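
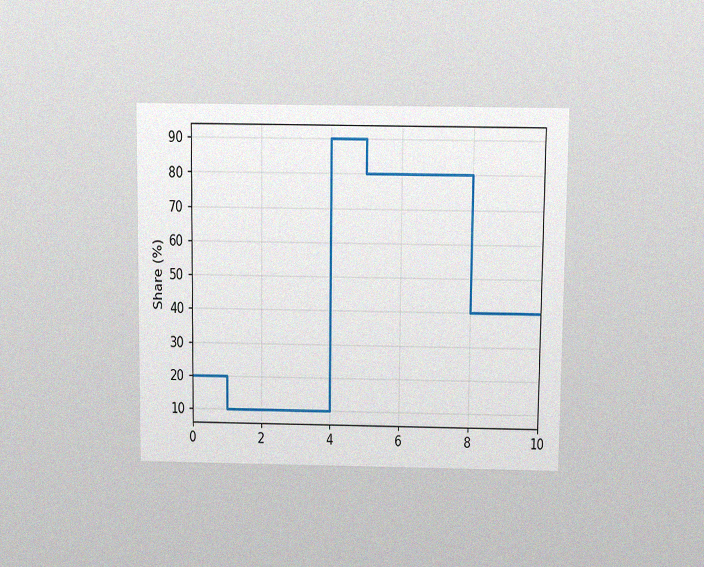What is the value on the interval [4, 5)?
The chart is viewed slightly from above, with some photo noise. On [4, 5) the step sits at 90%.

90%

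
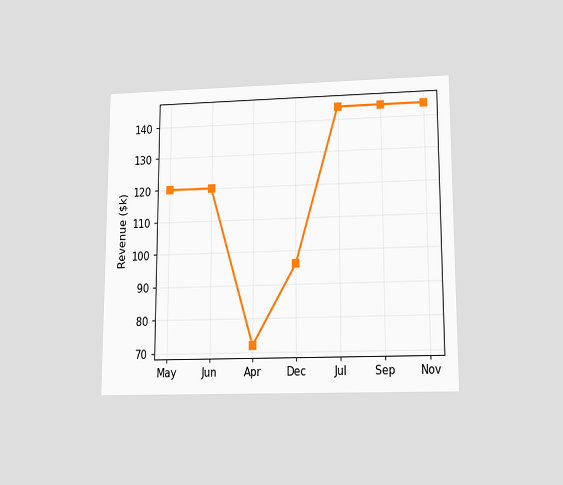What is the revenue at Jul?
The chart is viewed slightly from below. At Jul, the line is at $144k.

$144k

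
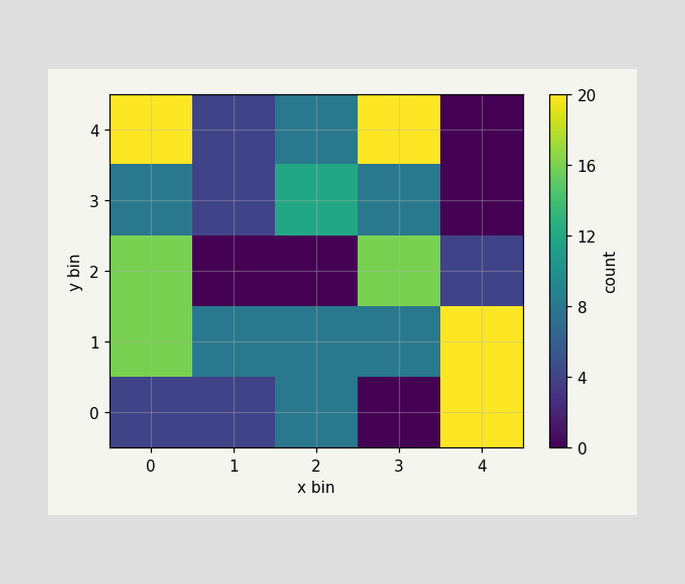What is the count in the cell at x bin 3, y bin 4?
20

Matching the cell (3, 4) against the colorbar gives 20.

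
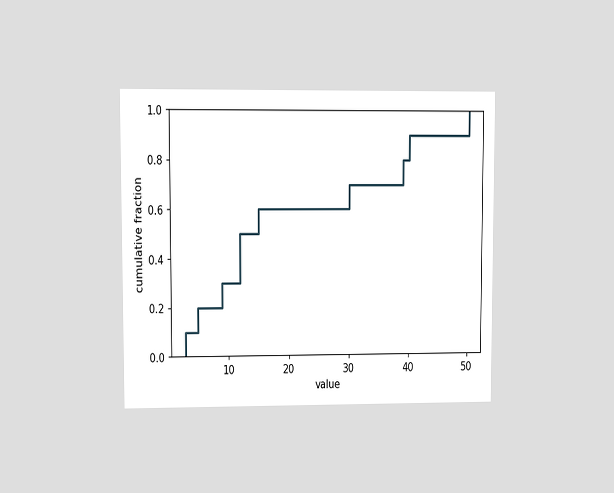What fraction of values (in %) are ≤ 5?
20%

The chart is viewed at a slight angle. At x=5 the ECDF step is at 20%.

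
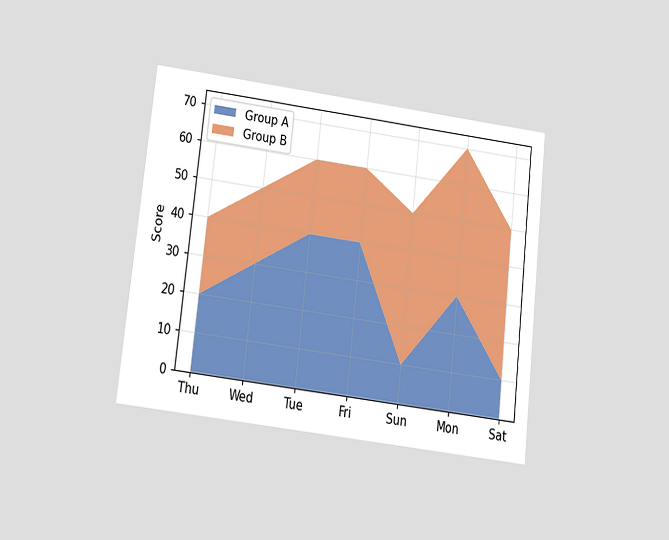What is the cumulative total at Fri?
The chart is tilted about 6° clockwise and viewed slightly from below. The stacked total at Fri reaches 60.

60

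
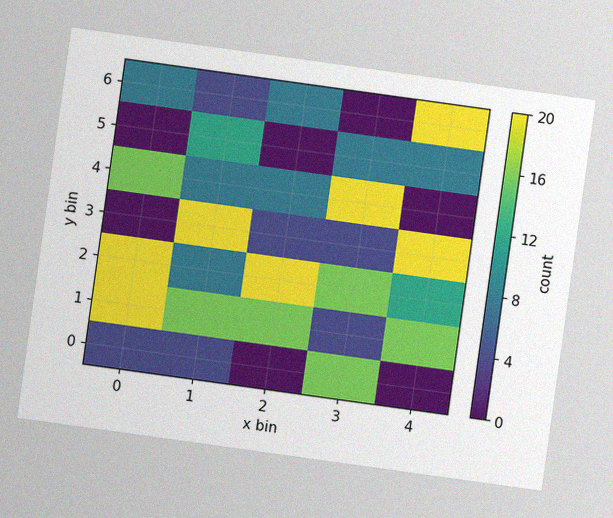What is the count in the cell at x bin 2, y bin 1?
16

The chart is tilted about 8° clockwise, with some photo noise. Matching the cell (2, 1) against the colorbar gives 16.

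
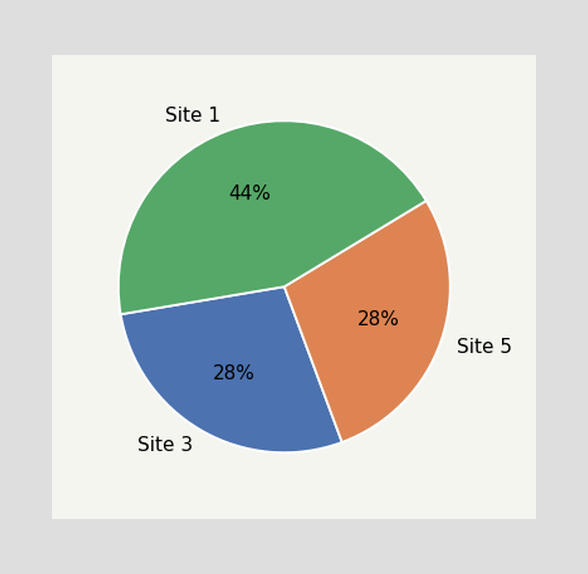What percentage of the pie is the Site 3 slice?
The Site 3 slice takes up 28% of the pie.

28%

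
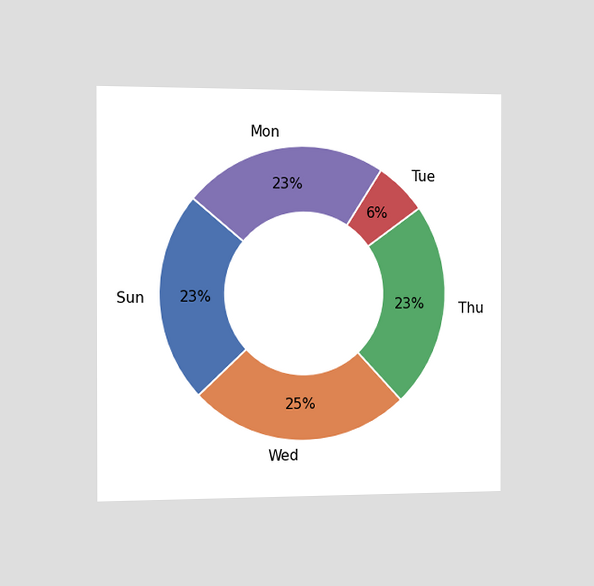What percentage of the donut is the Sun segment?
The chart is viewed slightly from the left. The Sun segment takes up 23% of the ring.

23%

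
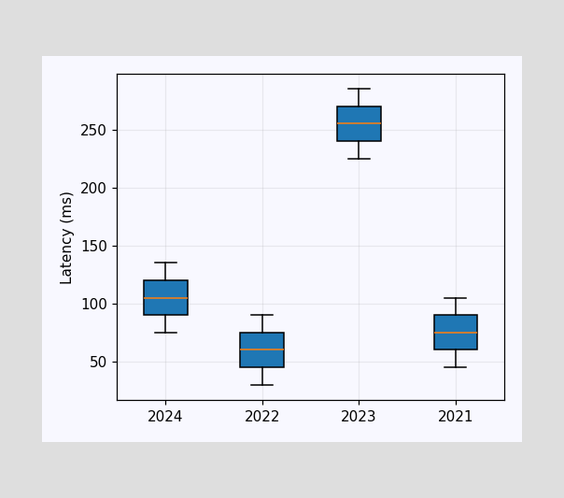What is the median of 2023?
255ms

The median line in the 2023 box sits at 255ms.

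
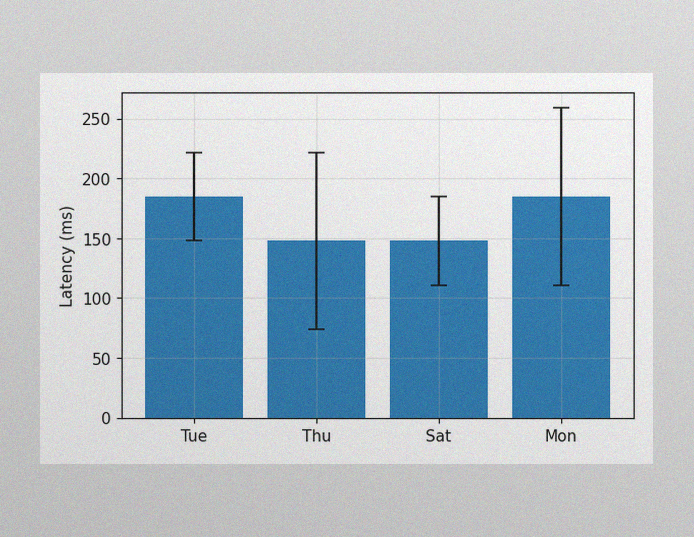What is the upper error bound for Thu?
The image has some photo noise and uneven lighting. The Thu bar's upper whisker reaches 222ms.

222ms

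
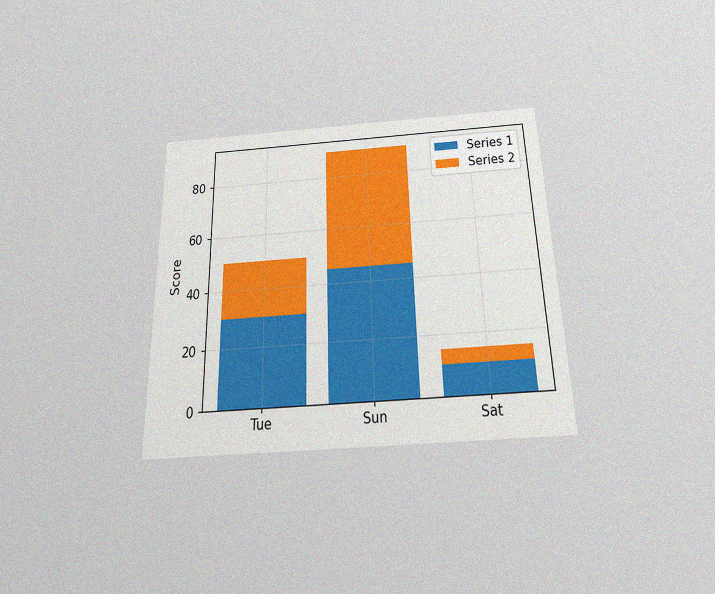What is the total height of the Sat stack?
15

The chart is viewed slightly from below, with some photo noise. The Sat stack's top reaches 15 on the y-axis.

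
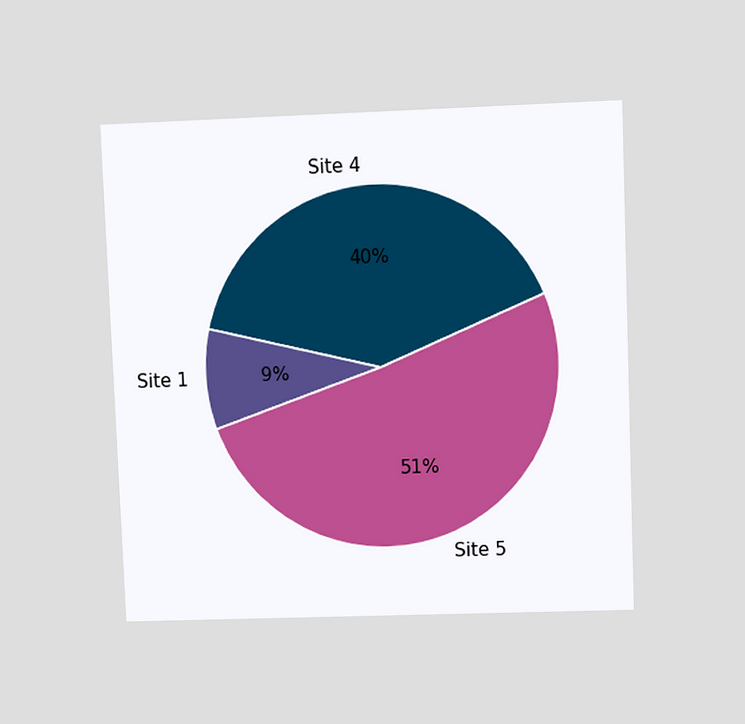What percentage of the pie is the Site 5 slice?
51%

The chart is tilted about 2° counter-clockwise and viewed at a slight angle. The Site 5 slice takes up 51% of the pie.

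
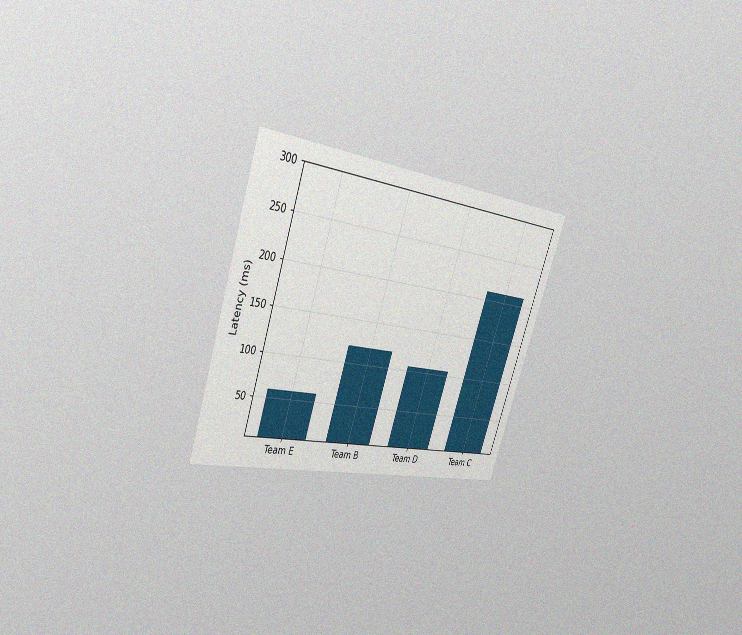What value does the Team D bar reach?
The chart is tilted about 19° clockwise and viewed slightly from the left, with some photo noise. Reading along the chart's y-axis, the Team D bar reaches 105ms.

105ms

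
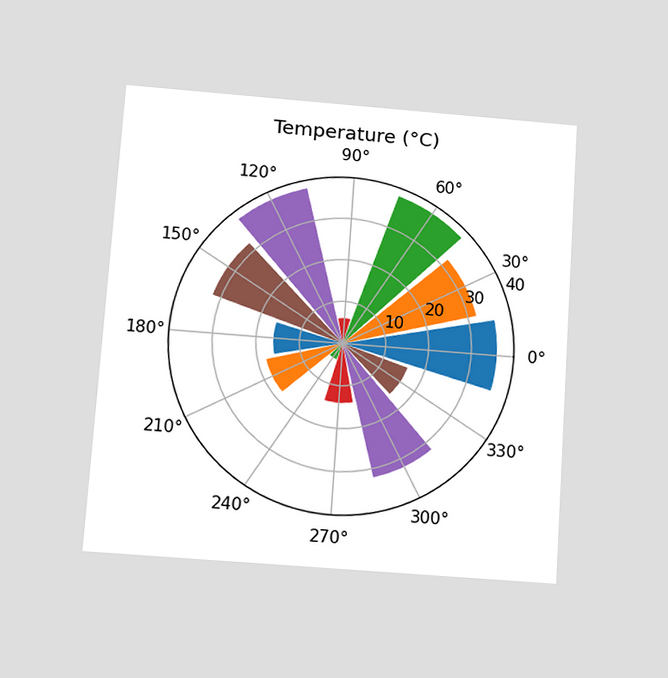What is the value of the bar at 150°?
32°C

The chart is tilted about 4° clockwise and viewed slightly from below. The bar at 150° reaches 32°C on the radial axis.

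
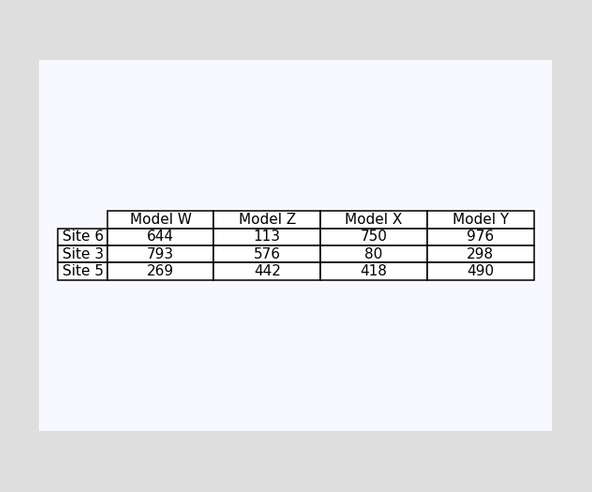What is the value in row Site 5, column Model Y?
The (Site 5, Model Y) cell reads 490.

490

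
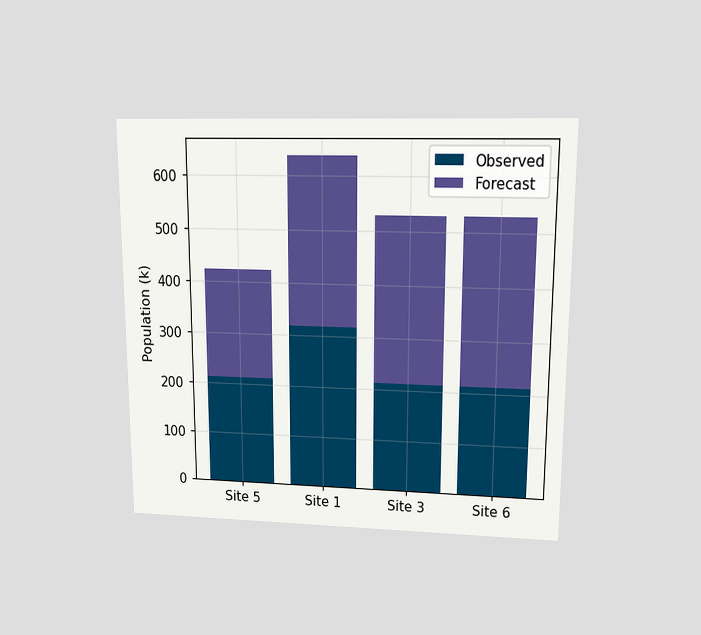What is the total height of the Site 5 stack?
424k

The chart is viewed at a slight angle. The Site 5 stack's top reaches 424k on the y-axis.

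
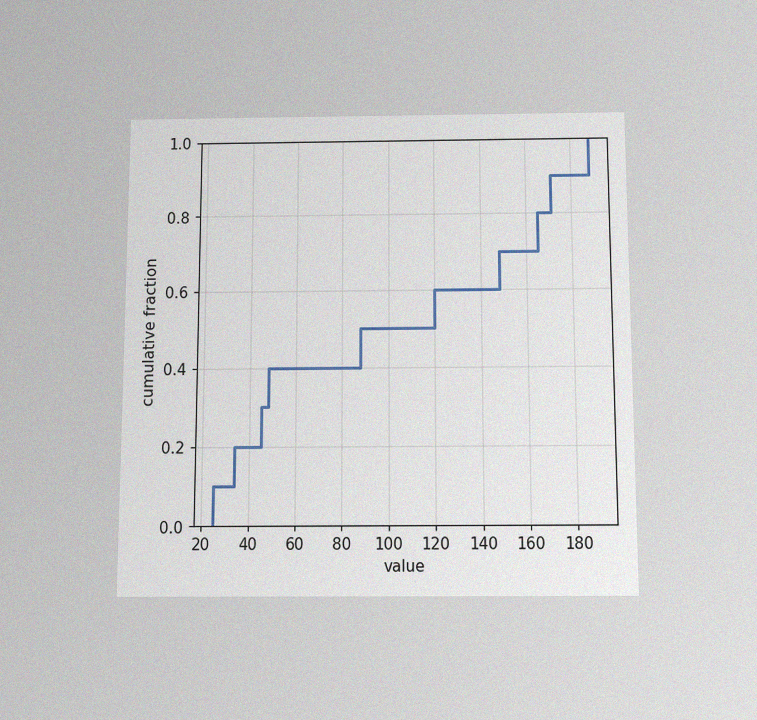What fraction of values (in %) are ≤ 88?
The chart is viewed slightly from below, with some photo noise. At x=88 the ECDF step is at 50%.

50%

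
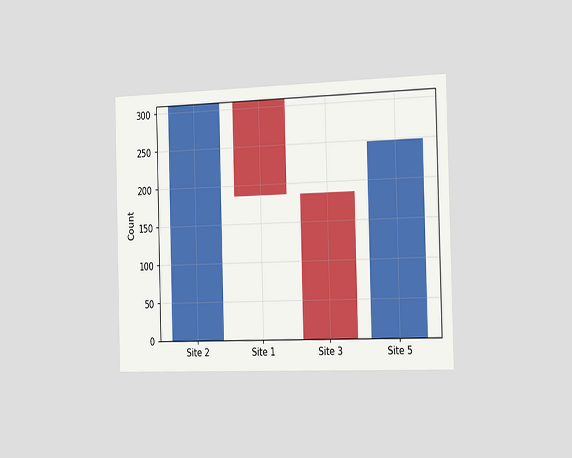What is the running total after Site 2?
310

The chart is viewed slightly from the right. After Site 2 the running total reaches 310.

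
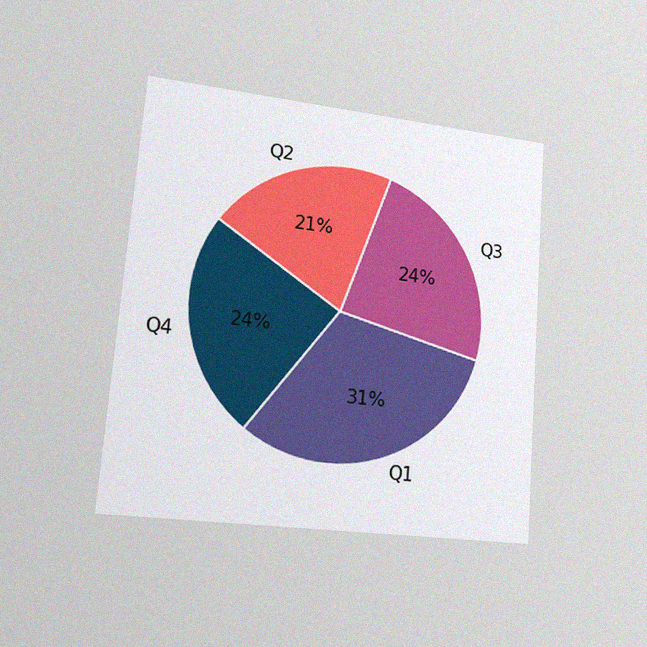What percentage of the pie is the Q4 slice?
The chart is tilted about 5° clockwise and viewed slightly from the left, with some photo noise. The Q4 slice takes up 24% of the pie.

24%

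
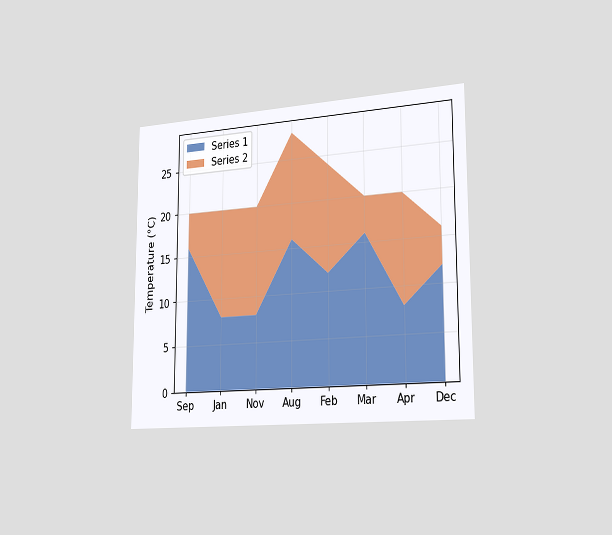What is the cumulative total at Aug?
The chart is viewed slightly from the right. The stacked total at Aug reaches 28°C.

28°C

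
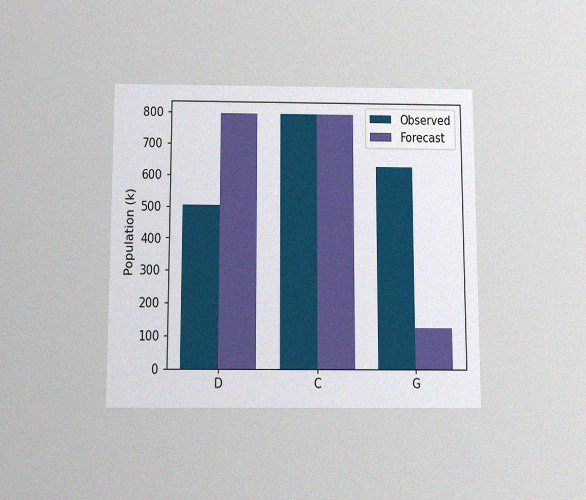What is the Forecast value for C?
798k

The chart is viewed slightly from below, with some photo noise. The Forecast bar at C reaches 798k on the y-axis.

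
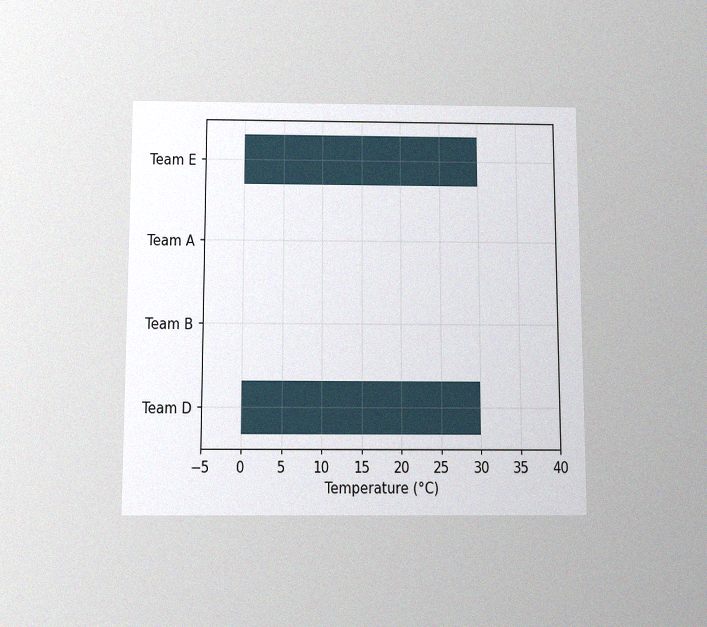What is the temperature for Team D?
The chart is viewed slightly from below, with some photo noise. Reading along the chart's x-axis, the Team D bar reaches 30°C.

30°C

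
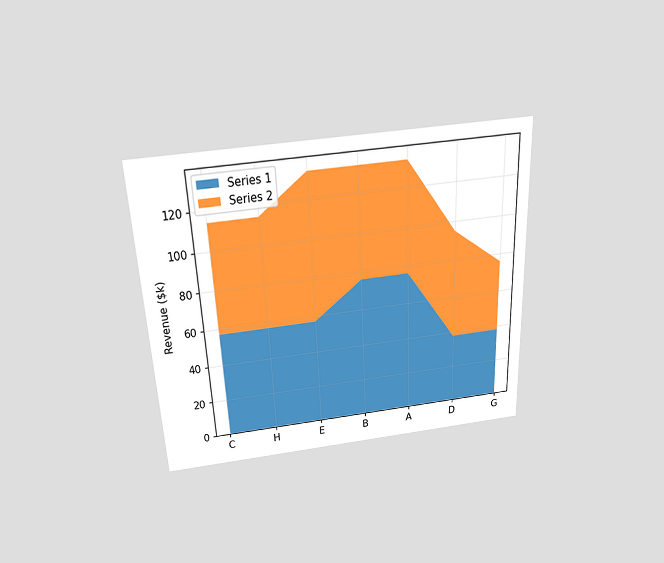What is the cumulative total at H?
$114k

The chart is tilted about 3° counter-clockwise and viewed slightly from above. The stacked total at H reaches $114k.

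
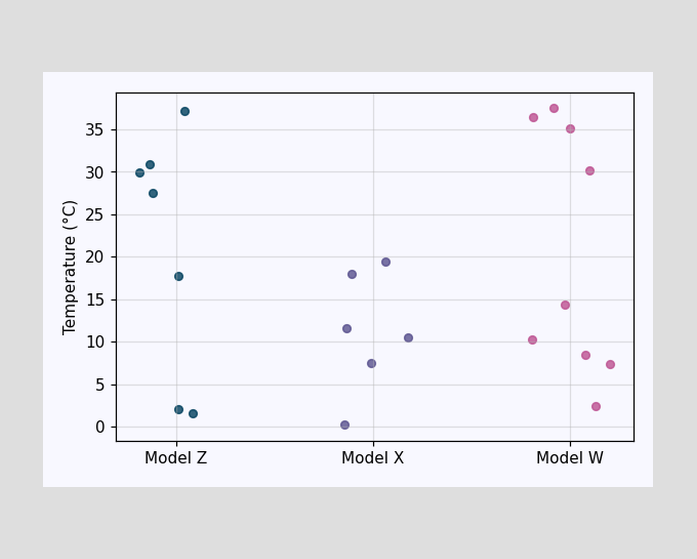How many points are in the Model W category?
9

Counting the markers in the Model W column gives 9.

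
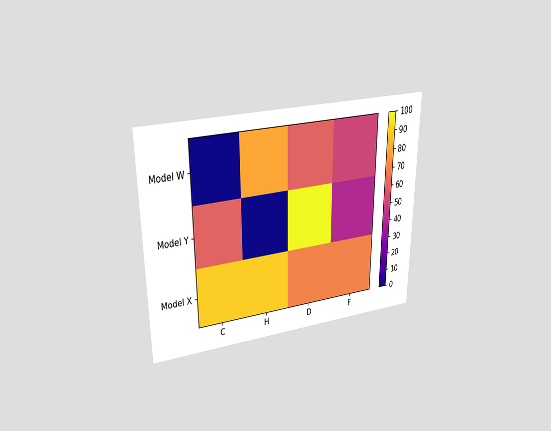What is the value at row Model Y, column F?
The chart is viewed slightly from above. Matching cell (Model Y, F) against the colorbar gives 40.

40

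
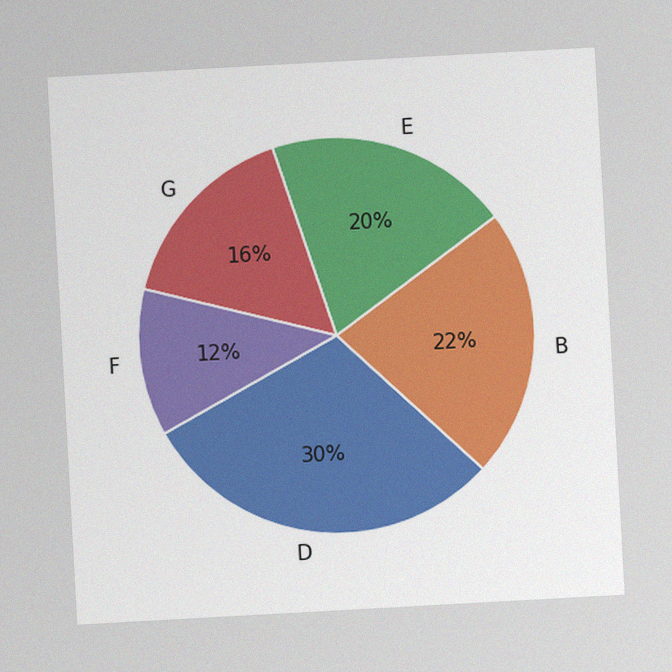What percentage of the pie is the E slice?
The chart is tilted about 3° counter-clockwise, with some photo noise. The E slice takes up 20% of the pie.

20%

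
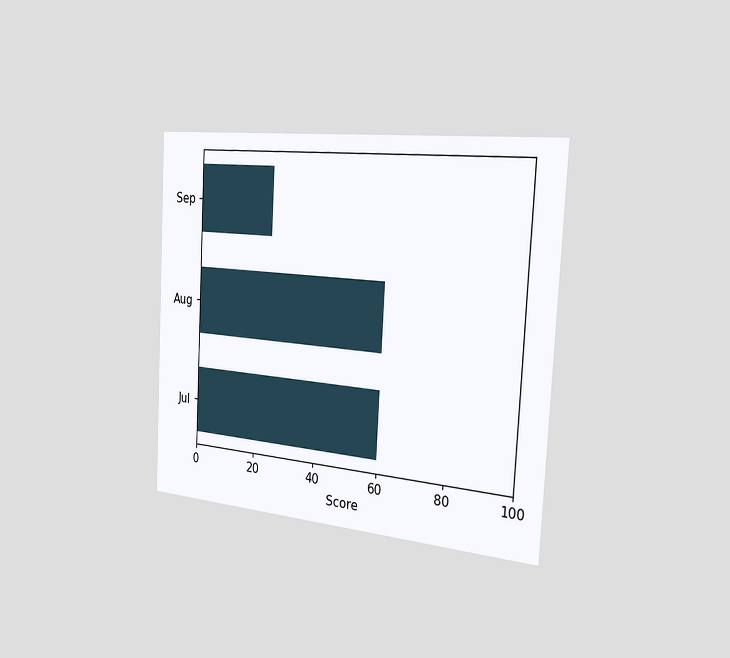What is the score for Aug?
60

The chart is tilted about 3° clockwise and viewed slightly from the right. Reading along the chart's x-axis, the Aug bar reaches 60.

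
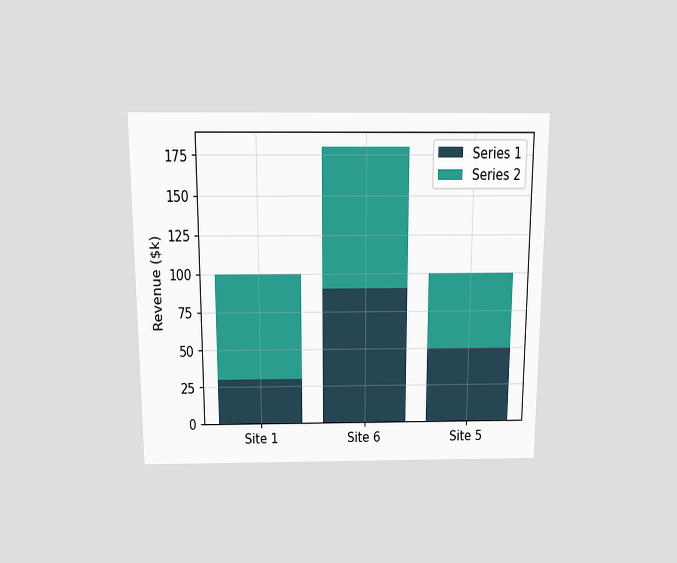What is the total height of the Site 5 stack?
The chart is viewed slightly from above. The Site 5 stack's top reaches $100k on the y-axis.

$100k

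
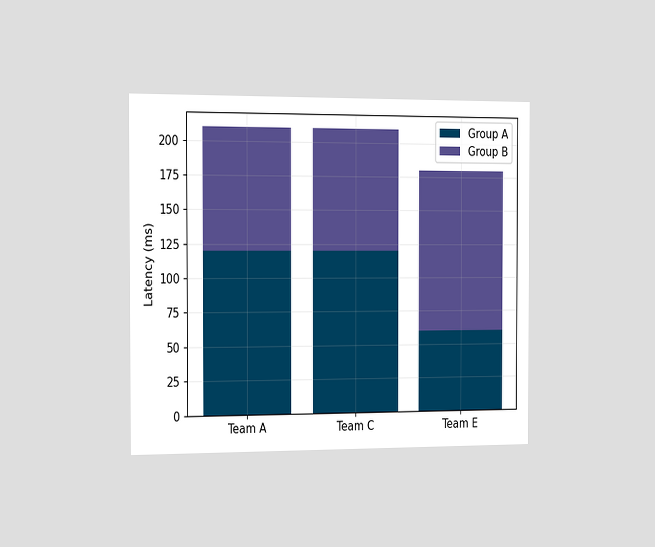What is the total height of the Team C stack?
210ms

The chart is viewed slightly from the left. The Team C stack's top reaches 210ms on the y-axis.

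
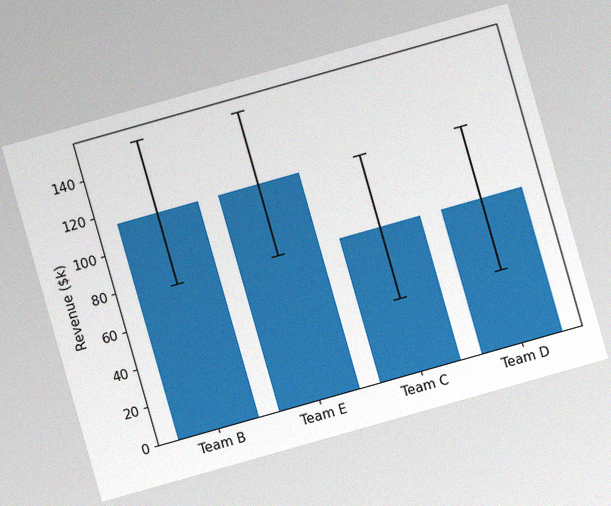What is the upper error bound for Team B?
$152k

The chart is tilted about 16° counter-clockwise, with some photo noise. The Team B bar's upper whisker reaches $152k.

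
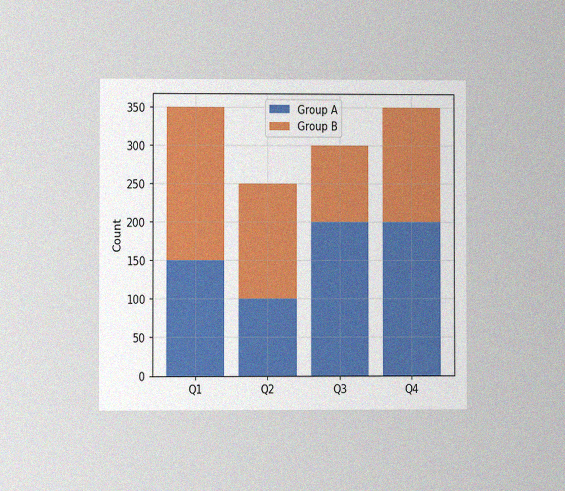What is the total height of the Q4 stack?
The chart is viewed at a slight angle, with some photo noise. The Q4 stack's top reaches 350 on the y-axis.

350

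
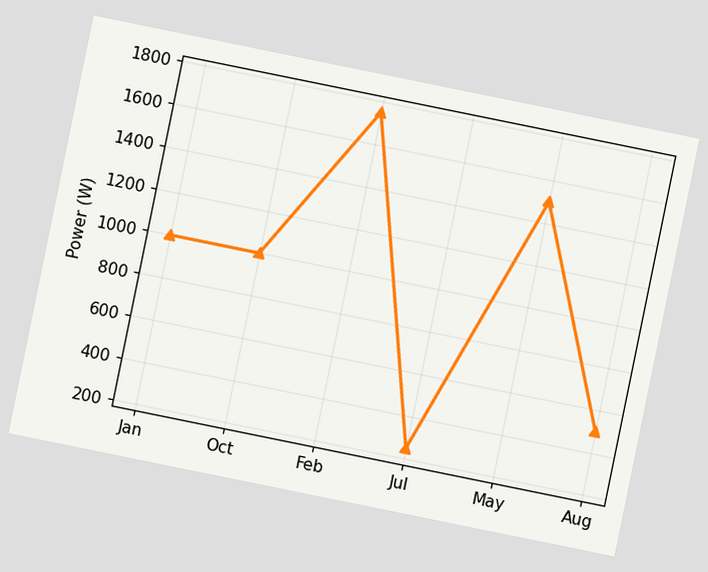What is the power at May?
1500W

The chart is tilted about 12° clockwise. At May, the line is at 1500W.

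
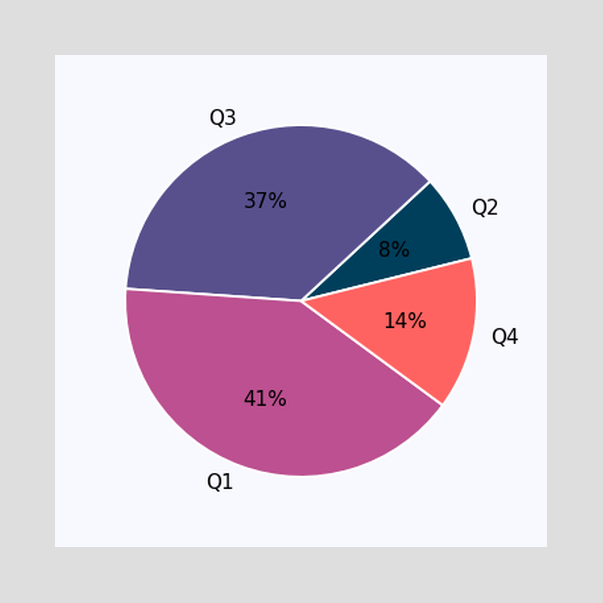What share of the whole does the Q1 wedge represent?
41%

The Q1 slice takes up 41% of the pie.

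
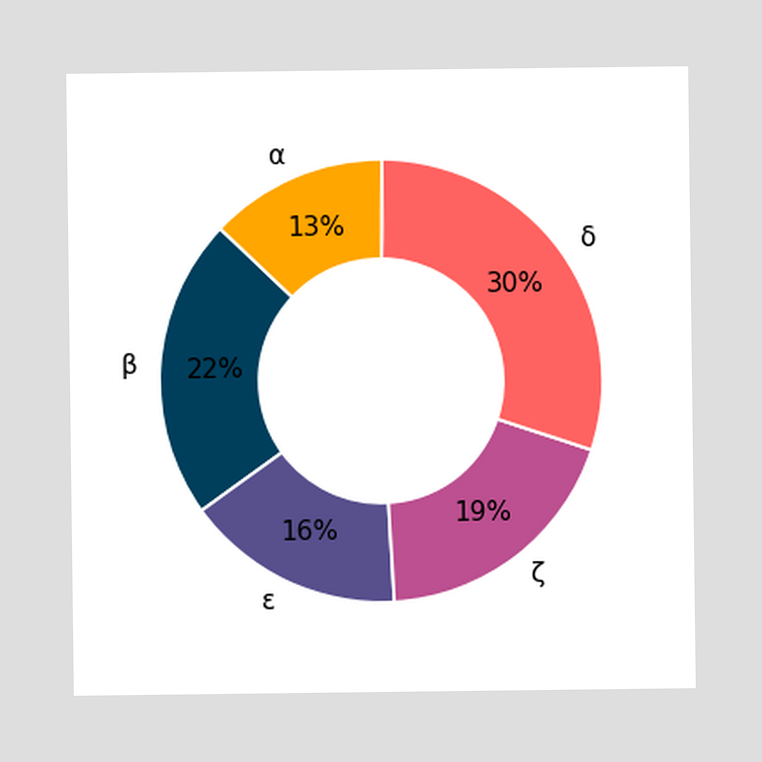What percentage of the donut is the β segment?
The β segment takes up 22% of the ring.

22%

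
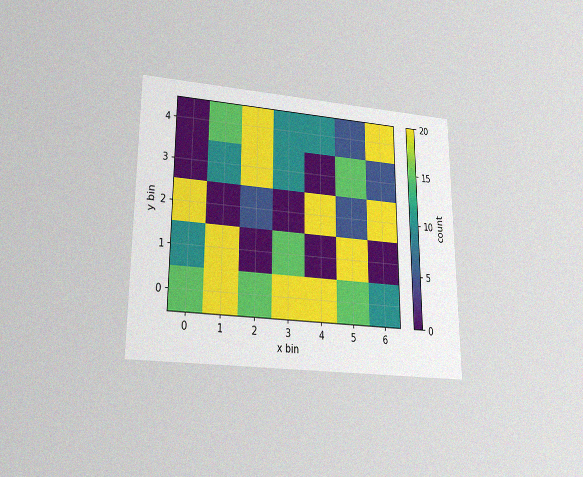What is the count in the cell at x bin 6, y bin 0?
10

The chart is viewed slightly from below, with some photo noise. Matching the cell (6, 0) against the colorbar gives 10.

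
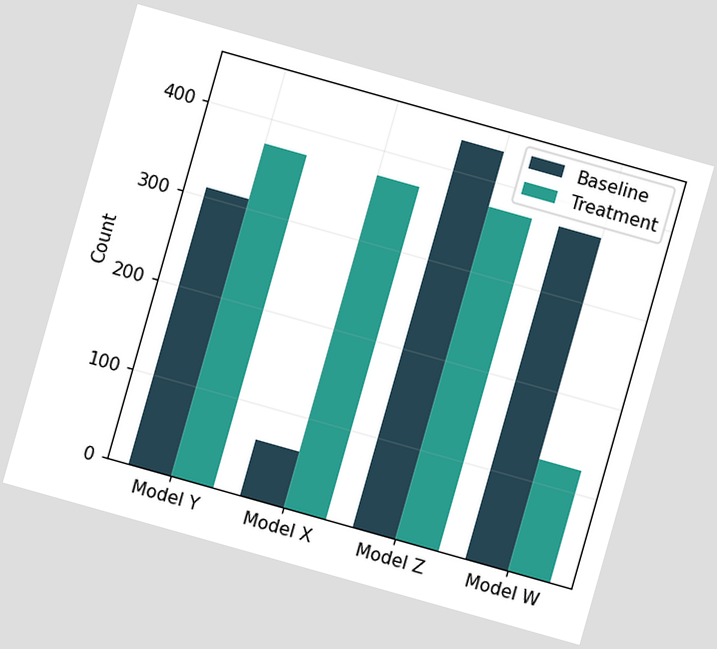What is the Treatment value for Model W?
124

The chart is tilted about 16° clockwise. The Treatment bar at Model W reaches 124 on the y-axis.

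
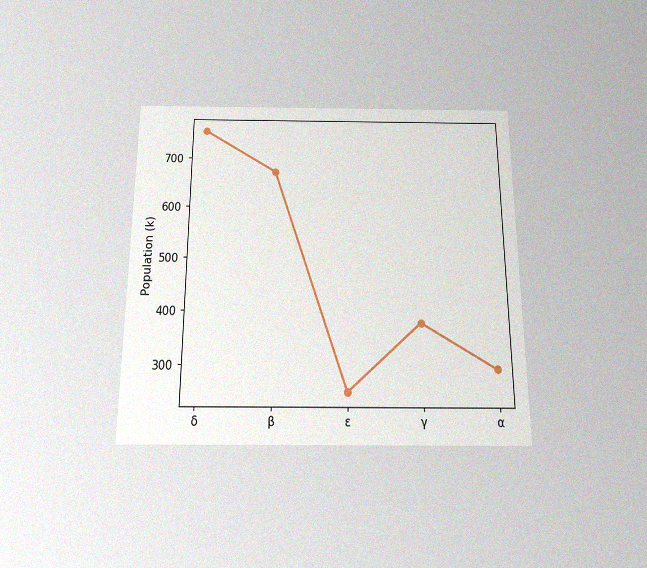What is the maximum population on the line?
756k

The chart is viewed slightly from below, with some photo noise. The highest point is at δ, and reading across to the y-axis gives 756k.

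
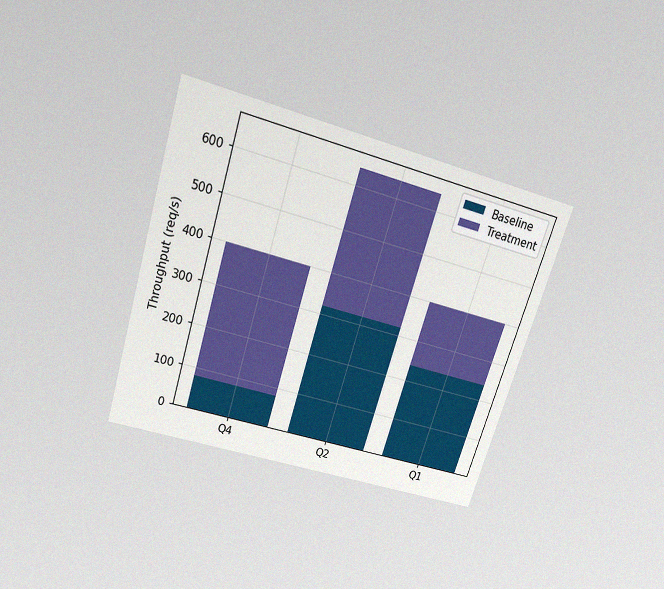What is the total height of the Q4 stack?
The chart is tilted about 17° clockwise and viewed slightly from above, with some photo noise. The Q4 stack's top reaches 400req/s on the y-axis.

400req/s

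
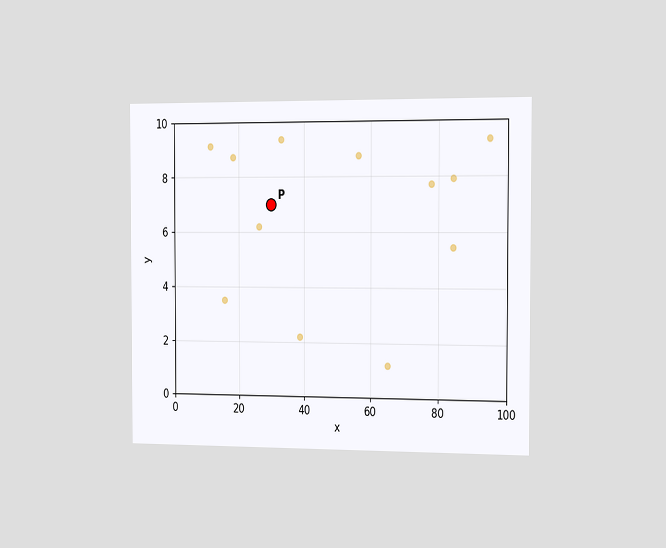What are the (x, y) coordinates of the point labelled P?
(30, 7)

The chart is viewed slightly from the right. Following the gridlines from P to each axis, P sits at (30, 7).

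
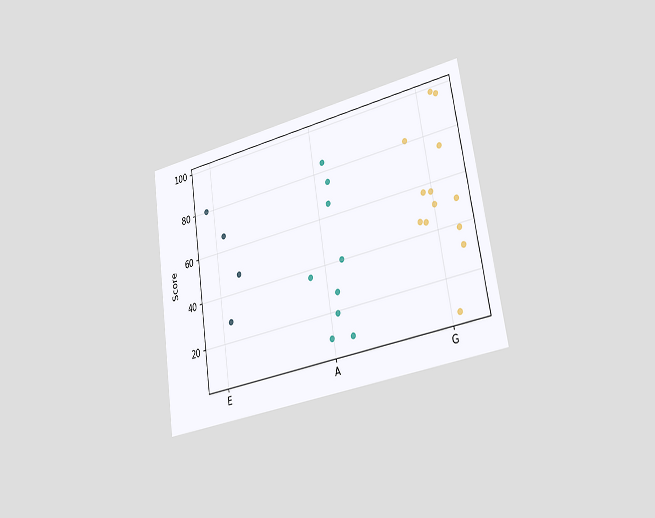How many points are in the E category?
The chart is tilted about 9° counter-clockwise and viewed slightly from the right. Counting the markers in the E column gives 4.

4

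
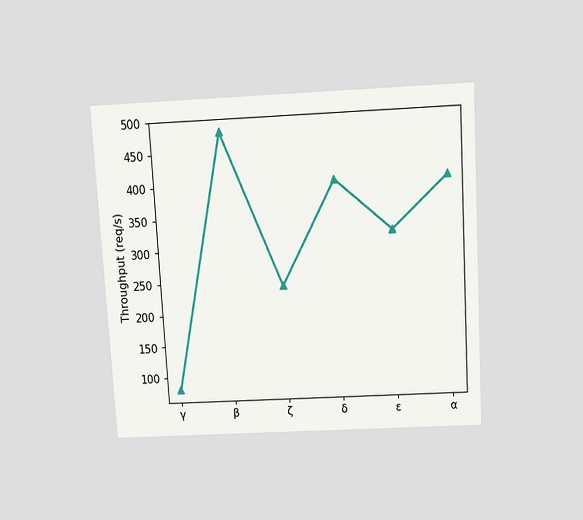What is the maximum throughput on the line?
480req/s

The chart is tilted about 3° counter-clockwise and viewed slightly from above. The highest point is at β, and reading across to the y-axis gives 480req/s.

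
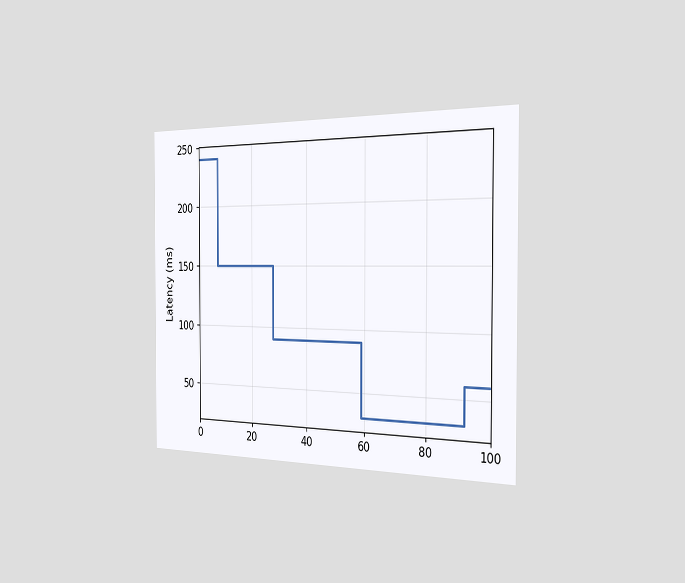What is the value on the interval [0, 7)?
240ms

The chart is viewed slightly from the right. On [0, 7) the step sits at 240ms.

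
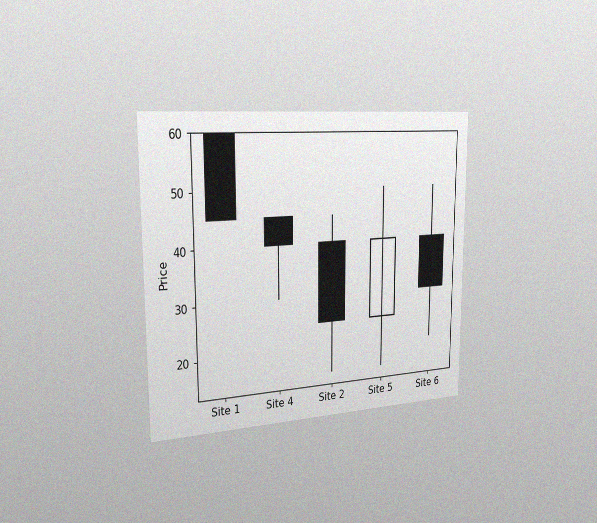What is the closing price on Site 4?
40

The chart is viewed slightly from the left, with some photo noise. The Site 4 candle closes at 40.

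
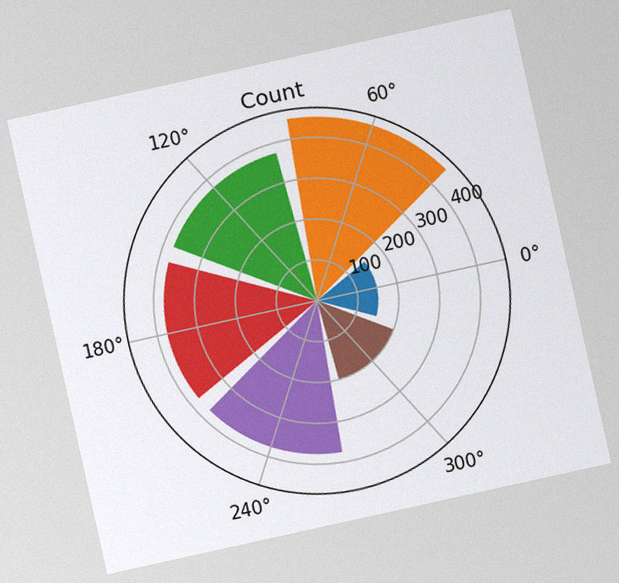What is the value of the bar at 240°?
The chart is tilted about 12° counter-clockwise, with some photo noise. The bar at 240° reaches 375 on the radial axis.

375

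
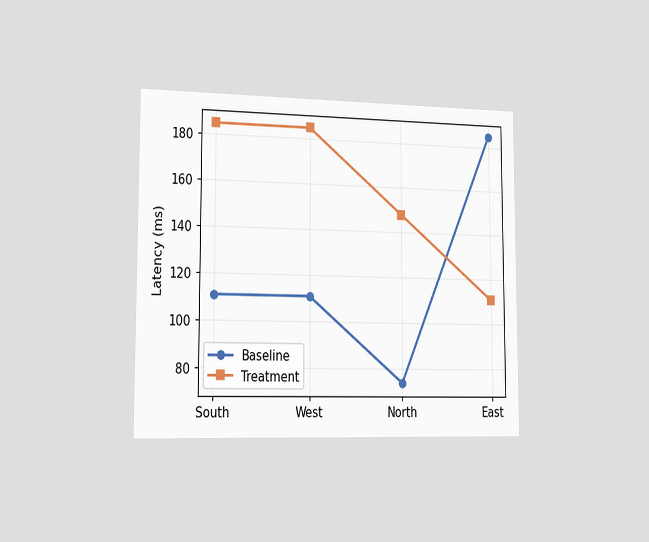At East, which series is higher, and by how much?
The chart is viewed slightly from the left. At East, Baseline sits above the other line by 74ms.

Baseline, by 74ms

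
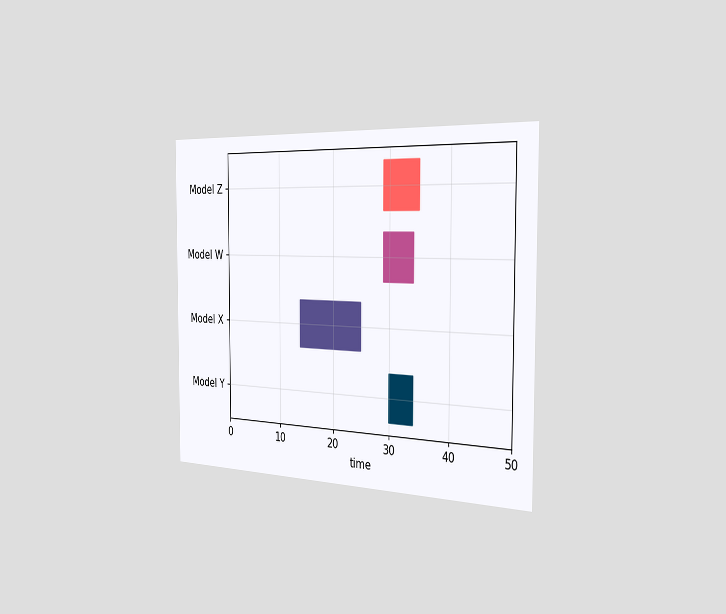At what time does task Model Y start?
The chart is viewed slightly from the right. The Model Y bar begins at t=30.

30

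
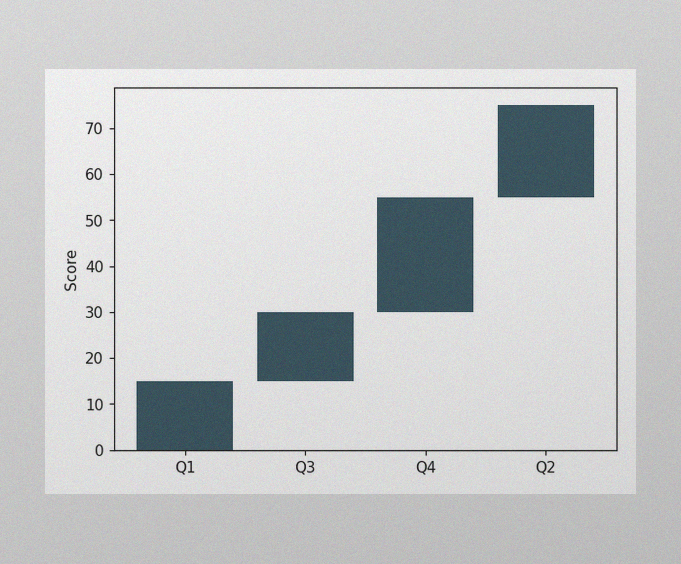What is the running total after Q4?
The image has some photo noise and uneven lighting. After Q4 the running total reaches 55.

55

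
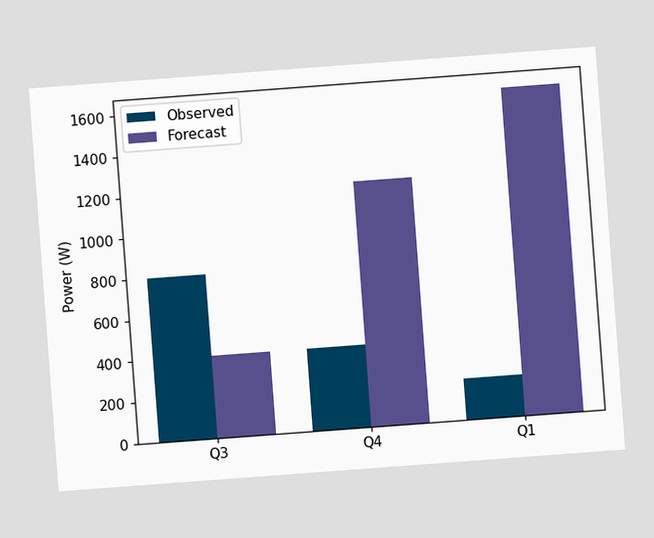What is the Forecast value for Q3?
400W

The chart is tilted about 4° counter-clockwise. The Forecast bar at Q3 reaches 400W on the y-axis.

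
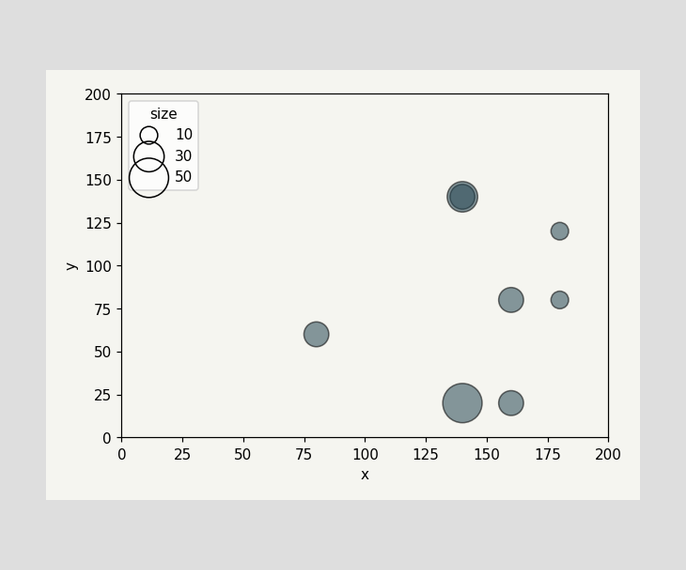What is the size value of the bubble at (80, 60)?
20

Matching the bubble at (80, 60) against the size legend gives 20.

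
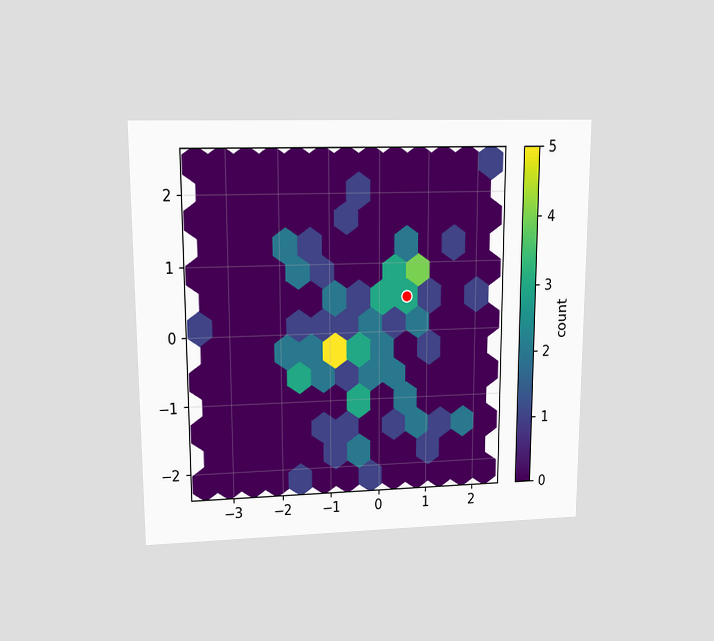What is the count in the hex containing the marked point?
The chart is viewed at a slight angle. The marked hex reads 3 on the colorbar.

3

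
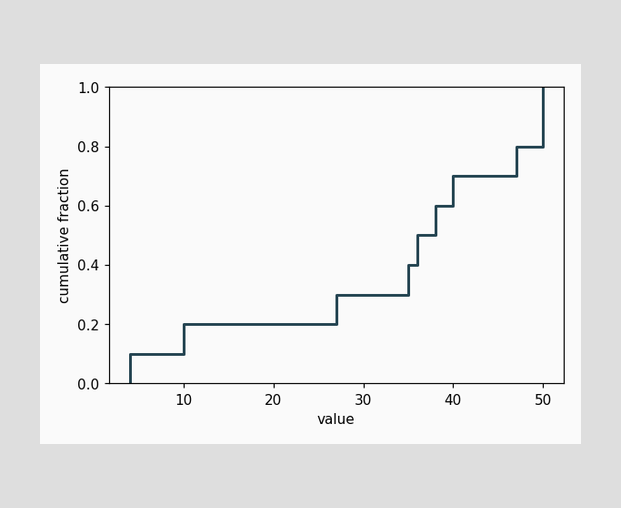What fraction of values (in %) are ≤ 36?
50%

At x=36 the ECDF step is at 50%.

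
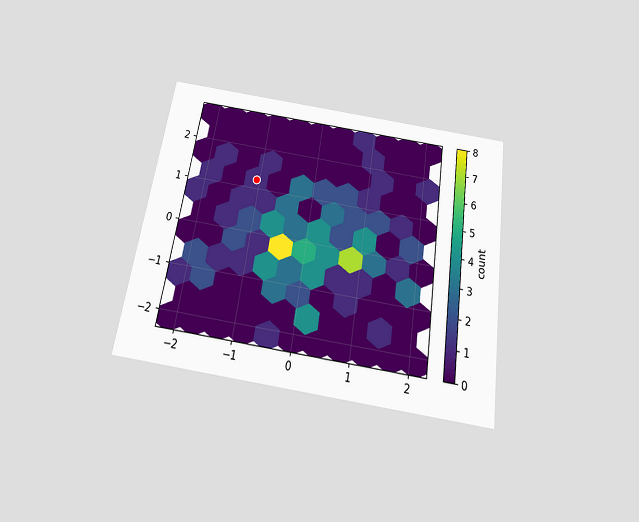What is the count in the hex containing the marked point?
The chart is tilted about 9° clockwise and viewed slightly from below. The marked hex reads 1 on the colorbar.

1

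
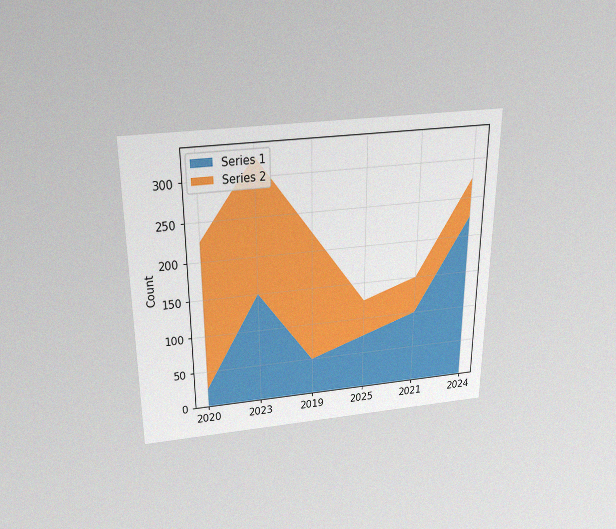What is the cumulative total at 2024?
275

The chart is viewed slightly from above, with some photo noise. The stacked total at 2024 reaches 275.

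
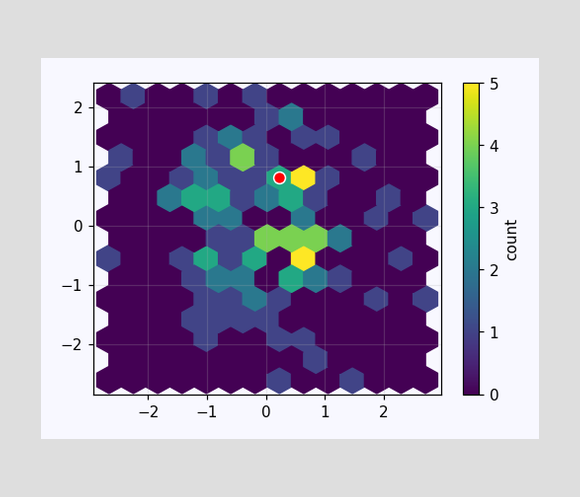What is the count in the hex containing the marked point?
3

The marked hex reads 3 on the colorbar.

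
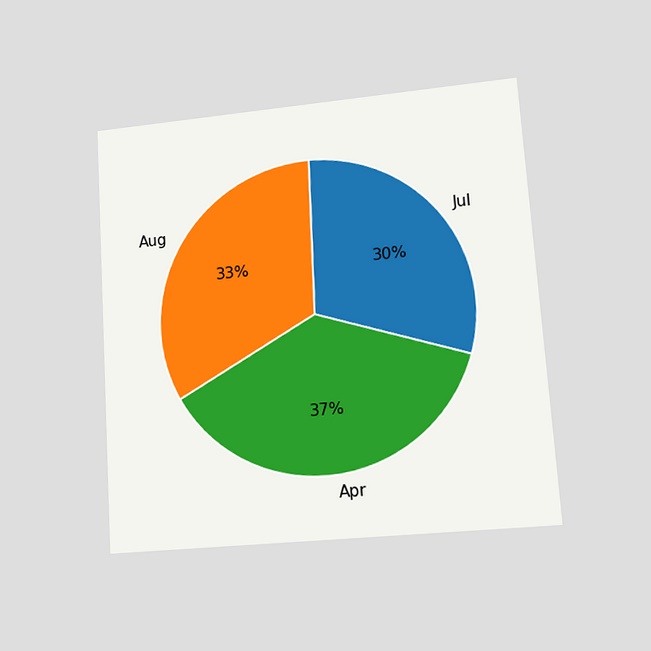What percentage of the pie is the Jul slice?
The chart is tilted about 4° counter-clockwise and viewed at a slight angle. The Jul slice takes up 30% of the pie.

30%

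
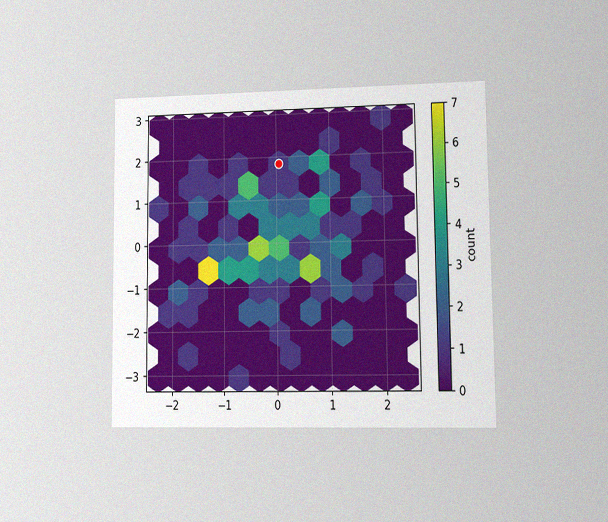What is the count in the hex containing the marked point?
The chart is viewed at a slight angle, with some photo noise. The marked hex reads 1 on the colorbar.

1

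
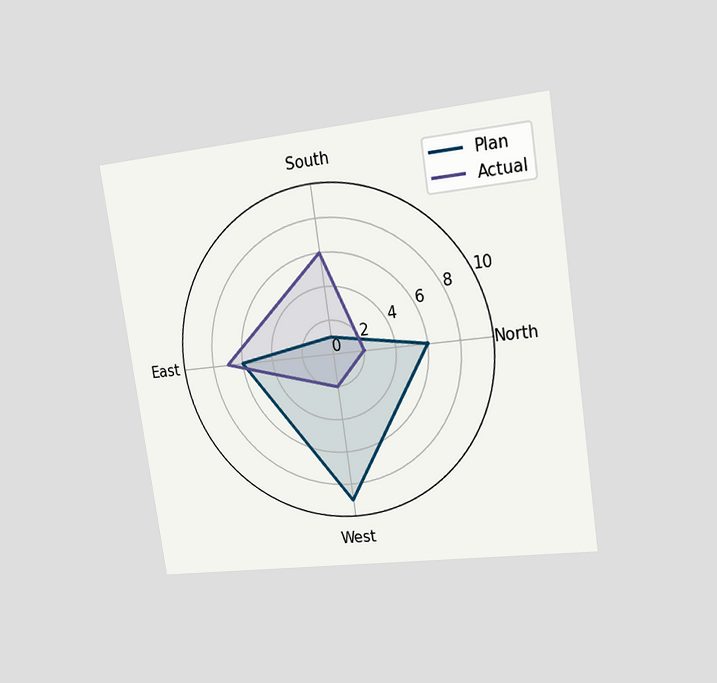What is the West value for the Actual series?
The chart is tilted about 8° counter-clockwise and viewed slightly from the right. On the West axis, Actual reaches 2.

2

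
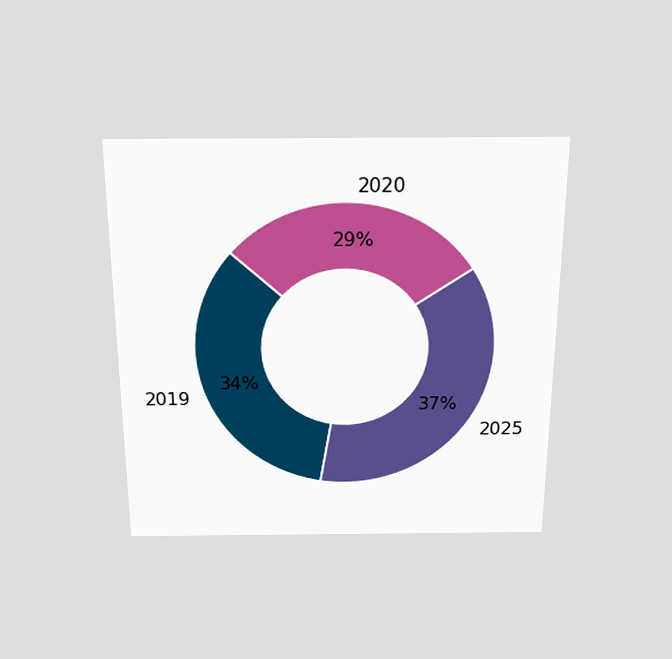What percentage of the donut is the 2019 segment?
34%

The chart is viewed slightly from above. The 2019 segment takes up 34% of the ring.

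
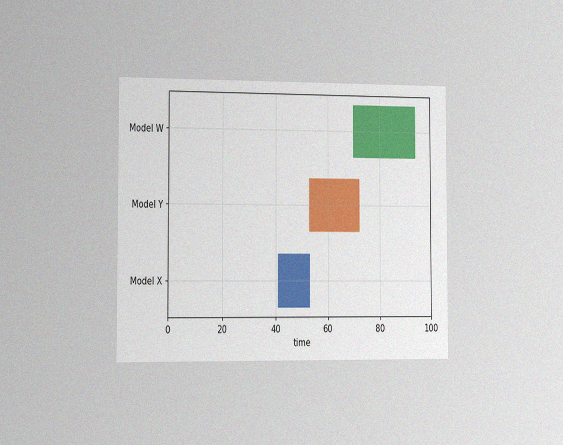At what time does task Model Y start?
53

The chart is viewed slightly from the left, with some photo noise. The Model Y bar begins at t=53.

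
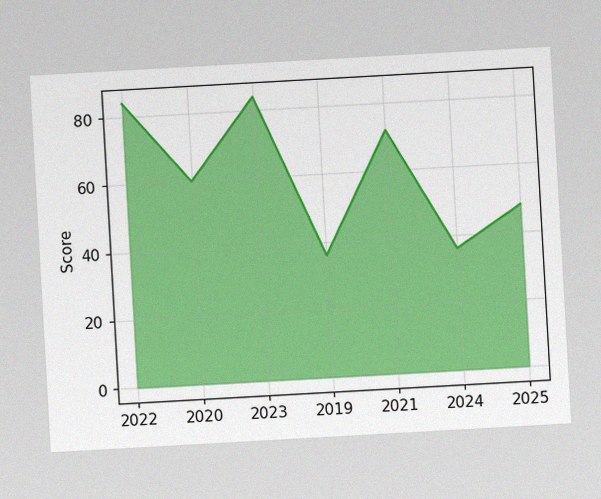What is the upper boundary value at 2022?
The chart is tilted about 3° counter-clockwise, with some photo noise. At 2022 the upper boundary is at 84.

84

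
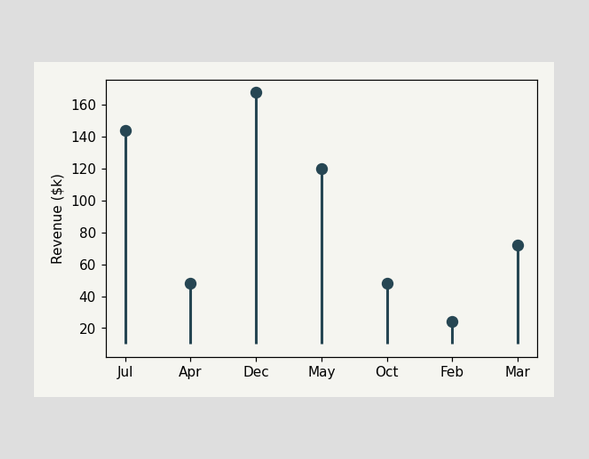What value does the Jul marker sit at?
$144k

The Jul marker sits at $144k.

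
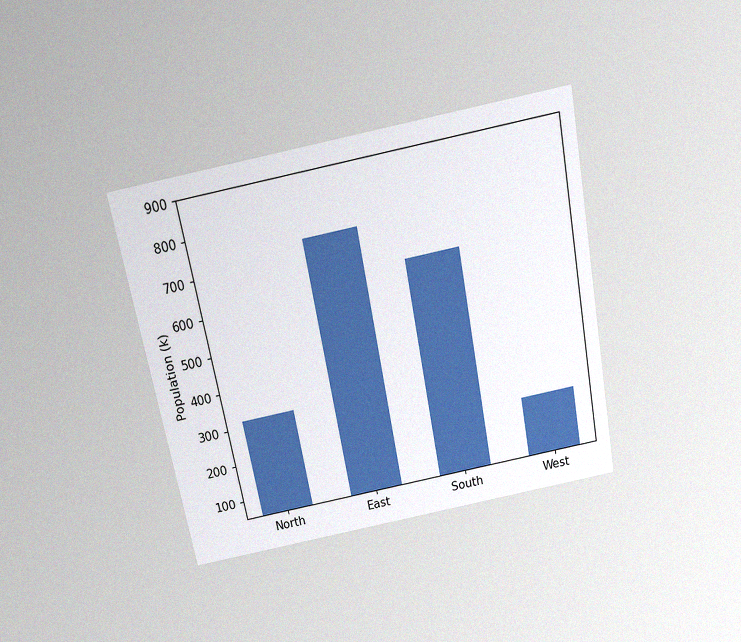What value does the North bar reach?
318k

The chart is tilted about 11° counter-clockwise and viewed slightly from above, with some photo noise. Reading along the chart's y-axis, the North bar reaches 318k.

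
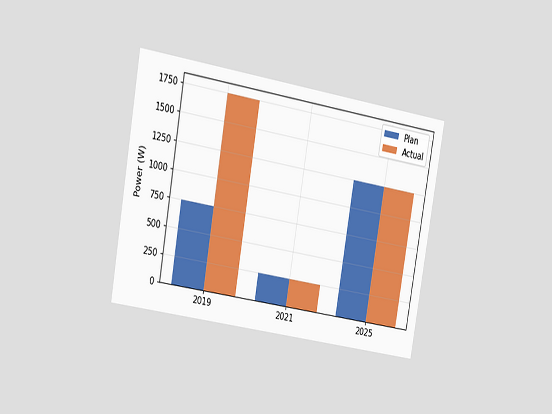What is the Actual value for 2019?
The chart is tilted about 10° clockwise and viewed slightly from the left. The Actual bar at 2019 reaches 1750W on the y-axis.

1750W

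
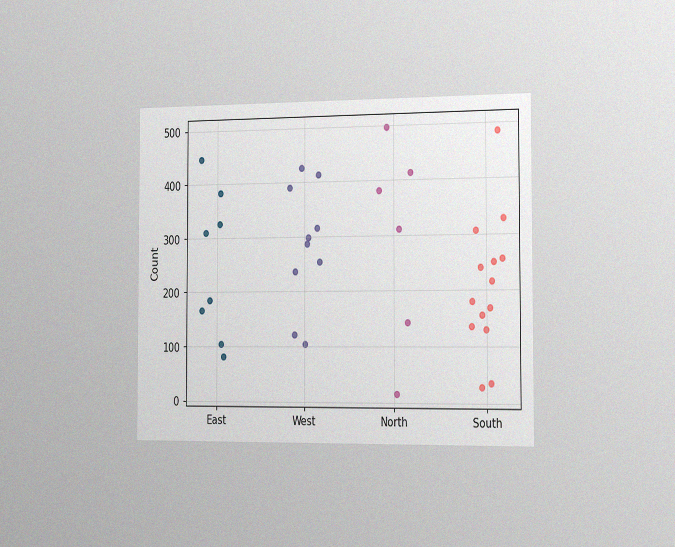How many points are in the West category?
The chart is viewed slightly from the right, with some photo noise. Counting the markers in the West column gives 10.

10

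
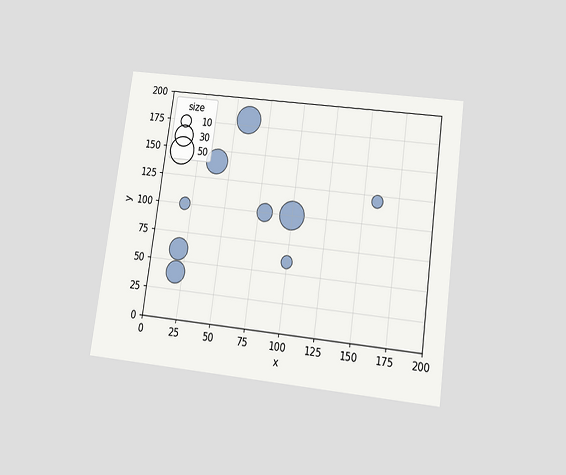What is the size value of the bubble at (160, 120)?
The chart is tilted about 8° clockwise and viewed slightly from below. Matching the bubble at (160, 120) against the size legend gives 10.

10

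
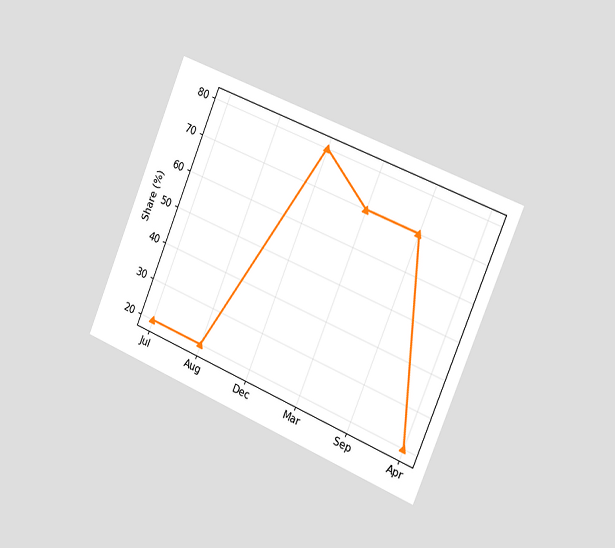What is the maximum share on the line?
The chart is tilted about 23° clockwise and viewed slightly from the right. The highest point is at Dec, and reading across to the y-axis gives 80%.

80%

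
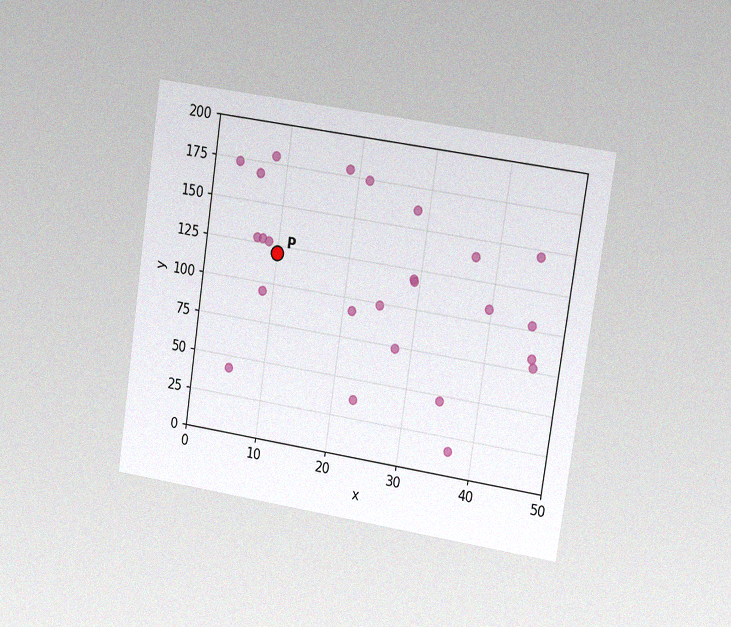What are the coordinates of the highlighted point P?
The chart is tilted about 8° clockwise and viewed at a slight angle, with some photo noise. Following the gridlines from P to each axis, P sits at (10, 120).

(10, 120)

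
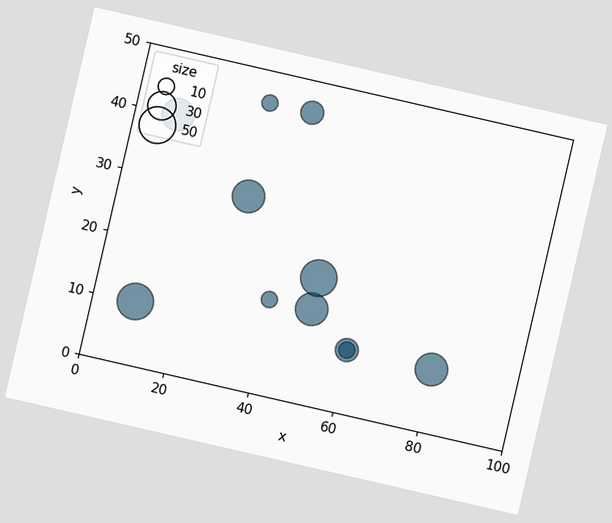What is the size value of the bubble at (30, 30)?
The chart is tilted about 13° clockwise. Matching the bubble at (30, 30) against the size legend gives 40.

40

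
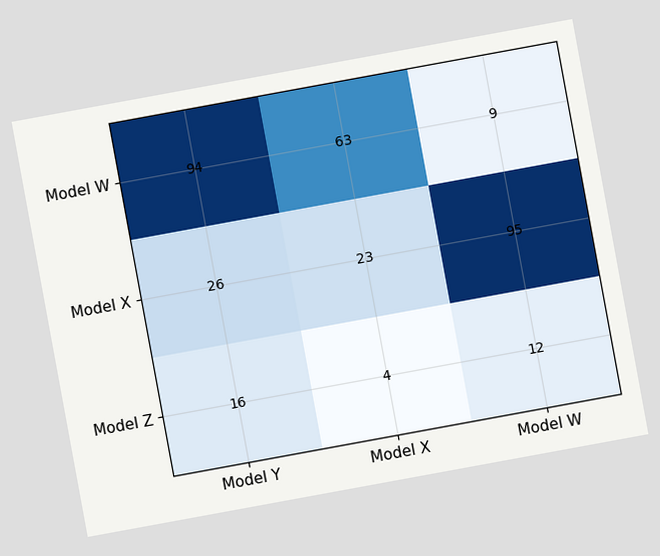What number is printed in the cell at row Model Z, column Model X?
4

The chart is tilted about 10° counter-clockwise. The (Model Z, Model X) cell reads 4.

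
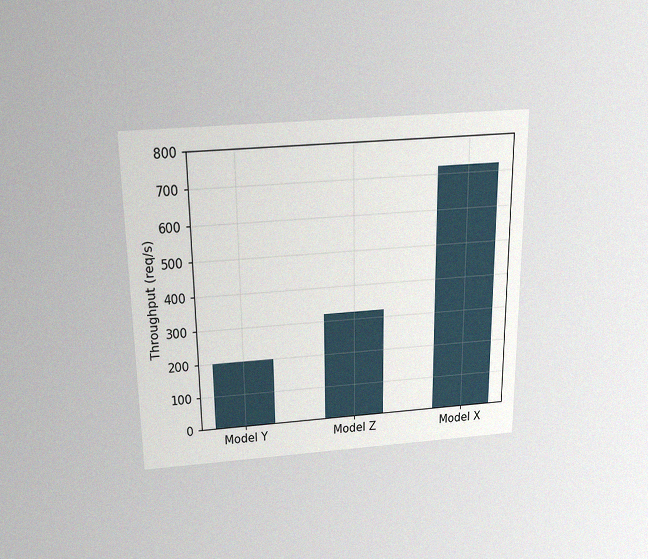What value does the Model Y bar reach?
200req/s

The chart is viewed slightly from above, with some photo noise. Reading along the chart's y-axis, the Model Y bar reaches 200req/s.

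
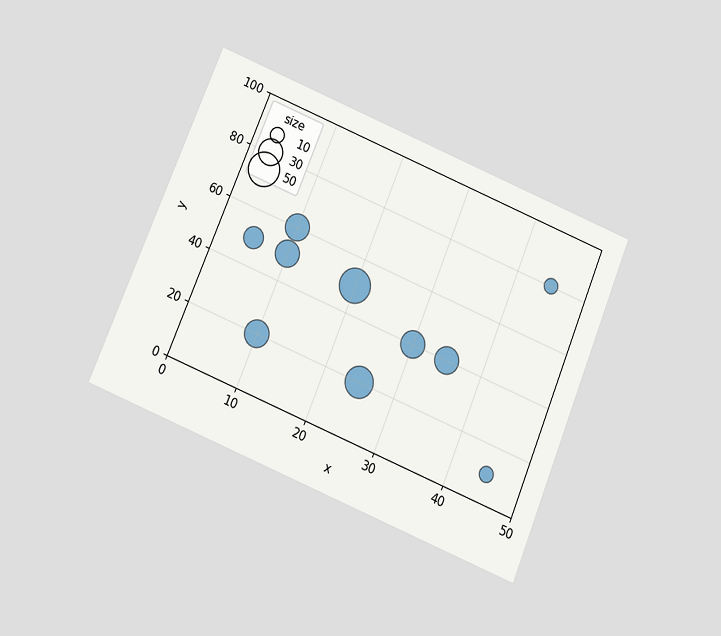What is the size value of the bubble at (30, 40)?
The chart is tilted about 23° clockwise and viewed at a slight angle. Matching the bubble at (30, 40) against the size legend gives 30.

30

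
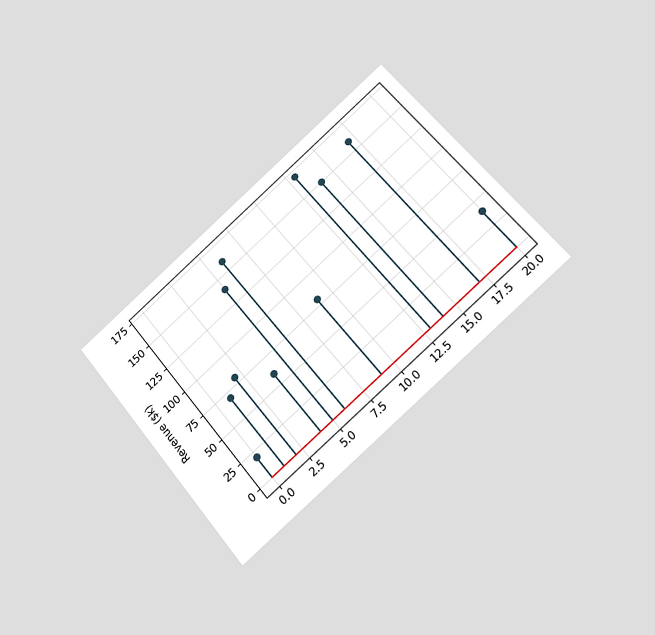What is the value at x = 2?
$80k

The chart is tilted about 40° counter-clockwise and viewed at a slight angle. The stem at x=2 reaches $80k.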